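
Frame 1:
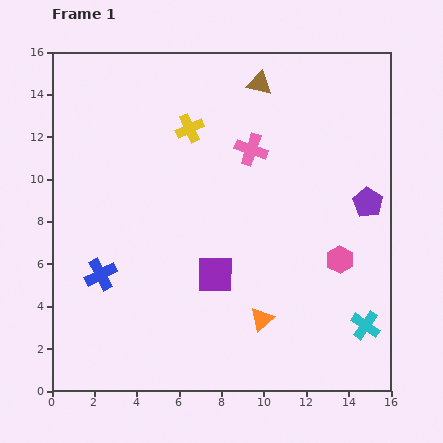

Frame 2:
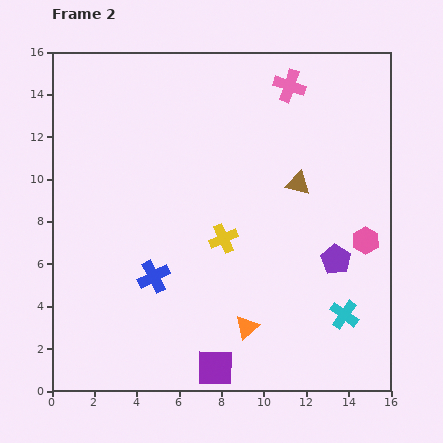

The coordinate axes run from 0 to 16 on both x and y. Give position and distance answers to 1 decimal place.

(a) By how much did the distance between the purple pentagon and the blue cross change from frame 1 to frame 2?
-4.5

Distance in frame 1: 13.1. Distance in frame 2: 8.6.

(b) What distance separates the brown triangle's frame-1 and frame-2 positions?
5.0

The brown triangle moved from (9.8, 14.5) to (11.6, 9.8), a distance of √(1.8² + 4.7²) ≈ 5.0.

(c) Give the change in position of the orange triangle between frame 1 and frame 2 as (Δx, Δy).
(-0.7, -0.4)

The orange triangle was at (9.9, 3.4) in frame 1 and (9.2, 3.0) in frame 2.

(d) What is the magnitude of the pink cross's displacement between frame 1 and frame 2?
3.5

The pink cross moved from (9.4, 11.4) to (11.2, 14.4), a distance of √(1.8² + 3.0²) ≈ 3.5.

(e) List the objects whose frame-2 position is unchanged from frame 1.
none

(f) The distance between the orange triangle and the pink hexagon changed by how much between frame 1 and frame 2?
+2.3

Distance in frame 1: 4.6. Distance in frame 2: 6.9.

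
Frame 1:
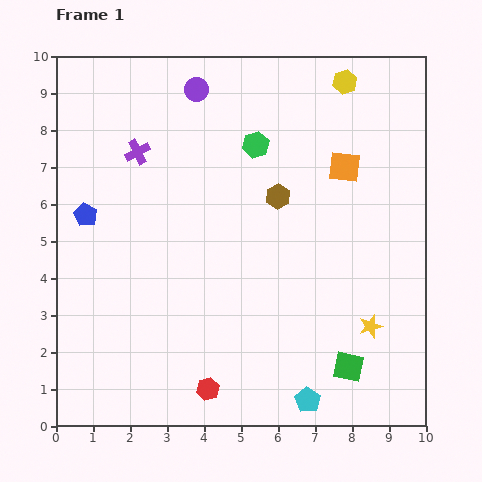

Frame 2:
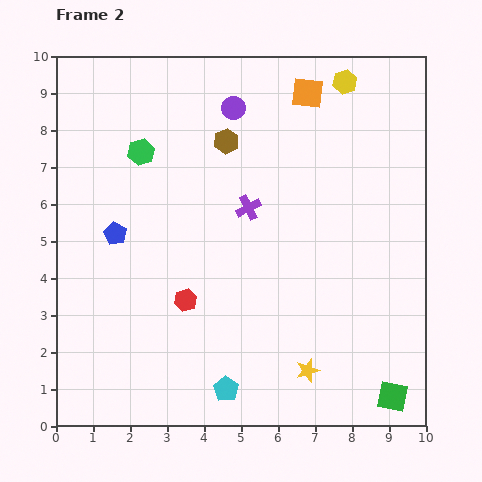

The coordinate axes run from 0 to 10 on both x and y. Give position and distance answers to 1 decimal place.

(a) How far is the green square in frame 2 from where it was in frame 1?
1.4

The green square moved from (7.9, 1.6) to (9.1, 0.8), a distance of √(1.2² + 0.8²) ≈ 1.4.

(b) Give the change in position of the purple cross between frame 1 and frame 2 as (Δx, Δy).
(3.0, -1.5)

The purple cross was at (2.2, 7.4) in frame 1 and (5.2, 5.9) in frame 2.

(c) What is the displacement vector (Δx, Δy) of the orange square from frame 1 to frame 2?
(-1.0, 2.0)

The orange square was at (7.8, 7.0) in frame 1 and (6.8, 9.0) in frame 2.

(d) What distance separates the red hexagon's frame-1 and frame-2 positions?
2.5

The red hexagon moved from (4.1, 1.0) to (3.5, 3.4), a distance of √(0.6² + 2.4²) ≈ 2.5.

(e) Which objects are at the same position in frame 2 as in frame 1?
the yellow hexagon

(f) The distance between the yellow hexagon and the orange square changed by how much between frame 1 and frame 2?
-1.3

Distance in frame 1: 2.3. Distance in frame 2: 1.0.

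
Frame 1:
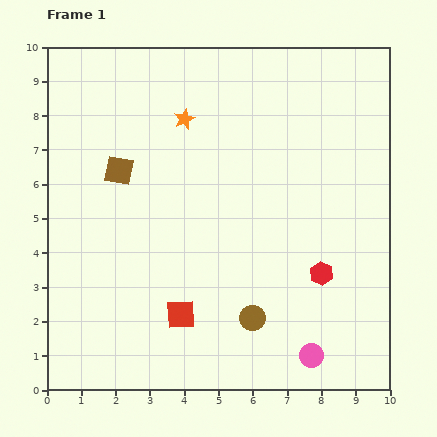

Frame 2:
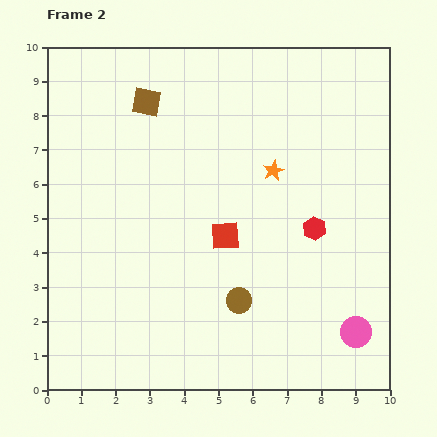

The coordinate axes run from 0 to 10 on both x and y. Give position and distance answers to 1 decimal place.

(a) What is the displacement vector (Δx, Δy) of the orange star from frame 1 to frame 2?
(2.6, -1.5)

The orange star was at (4.0, 7.9) in frame 1 and (6.6, 6.4) in frame 2.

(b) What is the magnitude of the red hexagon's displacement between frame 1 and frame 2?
1.3

The red hexagon moved from (8.0, 3.4) to (7.8, 4.7), a distance of √(0.2² + 1.3²) ≈ 1.3.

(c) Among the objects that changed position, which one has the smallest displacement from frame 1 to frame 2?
the brown circle

(moved 0.6)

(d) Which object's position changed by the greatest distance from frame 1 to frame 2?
the orange star

(moved 3.0; next 2.6)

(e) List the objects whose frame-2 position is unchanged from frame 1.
none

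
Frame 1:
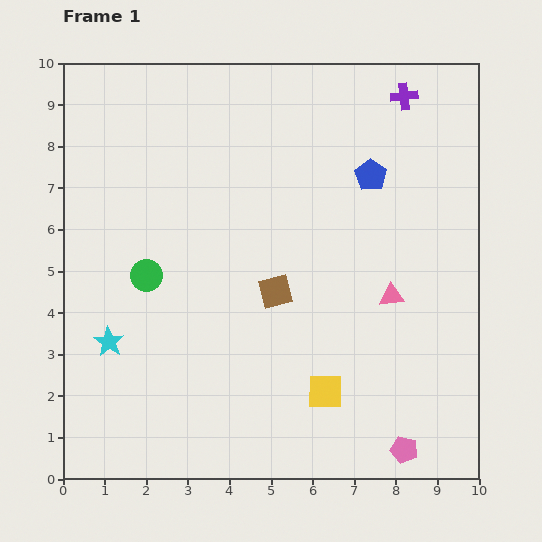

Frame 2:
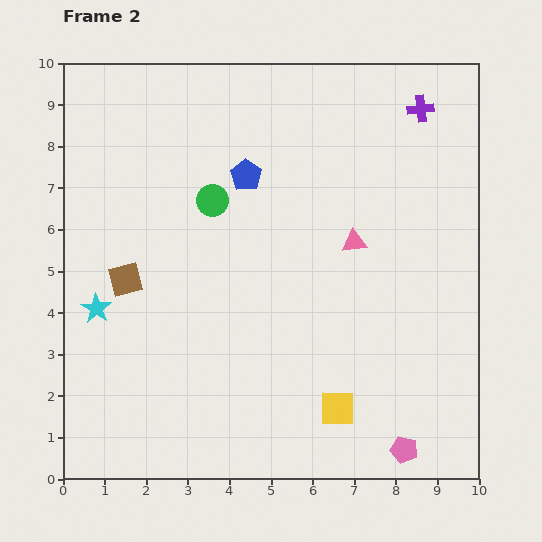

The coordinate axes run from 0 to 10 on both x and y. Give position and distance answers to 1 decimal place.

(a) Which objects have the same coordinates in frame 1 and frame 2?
the pink pentagon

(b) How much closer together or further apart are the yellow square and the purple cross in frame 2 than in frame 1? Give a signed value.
+0.2

Distance in frame 1: 7.3. Distance in frame 2: 7.5.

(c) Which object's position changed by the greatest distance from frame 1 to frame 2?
the brown square

(moved 3.6; next 3.0)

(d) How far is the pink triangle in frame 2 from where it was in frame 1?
1.6

The pink triangle moved from (7.9, 4.4) to (7.0, 5.7), a distance of √(0.9² + 1.3²) ≈ 1.6.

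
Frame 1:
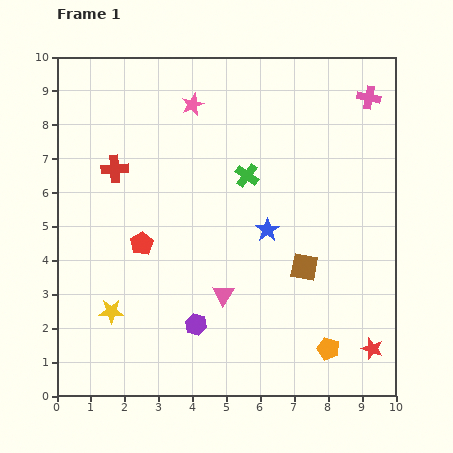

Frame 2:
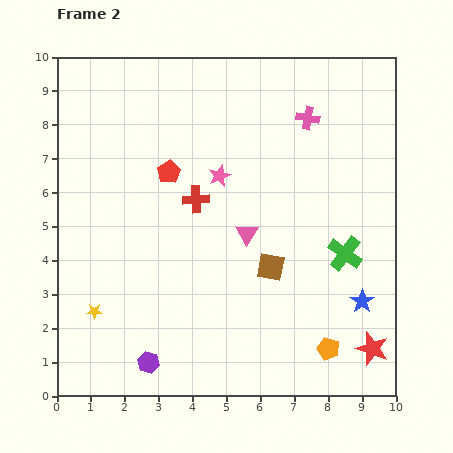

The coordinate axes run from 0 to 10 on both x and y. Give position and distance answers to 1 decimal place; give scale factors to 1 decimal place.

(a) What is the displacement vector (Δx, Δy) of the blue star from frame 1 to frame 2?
(2.8, -2.1)

The blue star was at (6.2, 4.9) in frame 1 and (9.0, 2.8) in frame 2.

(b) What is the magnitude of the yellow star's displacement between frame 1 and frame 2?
0.5

The yellow star moved from (1.6, 2.5) to (1.1, 2.5), a distance of √(0.5² + 0.0²) ≈ 0.5.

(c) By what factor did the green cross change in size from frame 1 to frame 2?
1.5×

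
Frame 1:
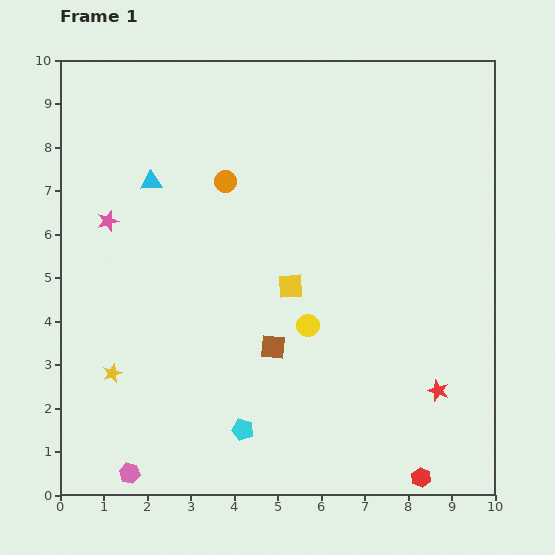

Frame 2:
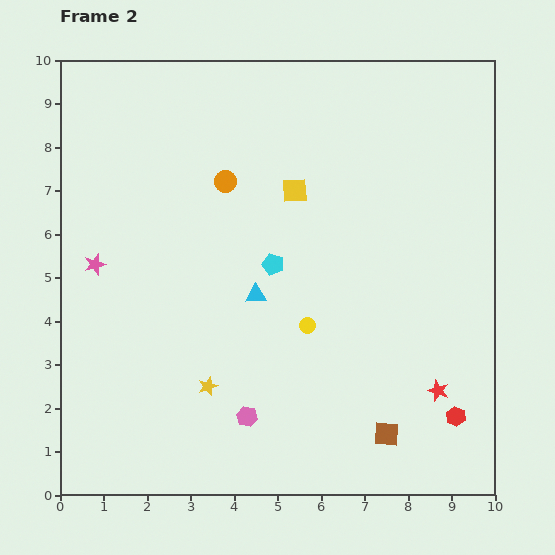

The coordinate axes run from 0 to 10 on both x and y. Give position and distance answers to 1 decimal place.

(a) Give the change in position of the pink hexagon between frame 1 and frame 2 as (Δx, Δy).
(2.7, 1.3)

The pink hexagon was at (1.6, 0.5) in frame 1 and (4.3, 1.8) in frame 2.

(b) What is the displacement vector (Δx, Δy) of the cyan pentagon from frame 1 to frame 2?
(0.7, 3.8)

The cyan pentagon was at (4.2, 1.5) in frame 1 and (4.9, 5.3) in frame 2.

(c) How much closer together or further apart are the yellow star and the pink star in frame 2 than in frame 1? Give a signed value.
+0.3

Distance in frame 1: 3.5. Distance in frame 2: 3.8.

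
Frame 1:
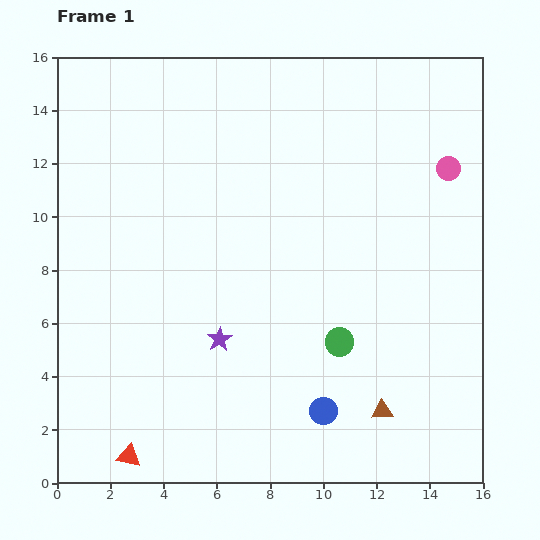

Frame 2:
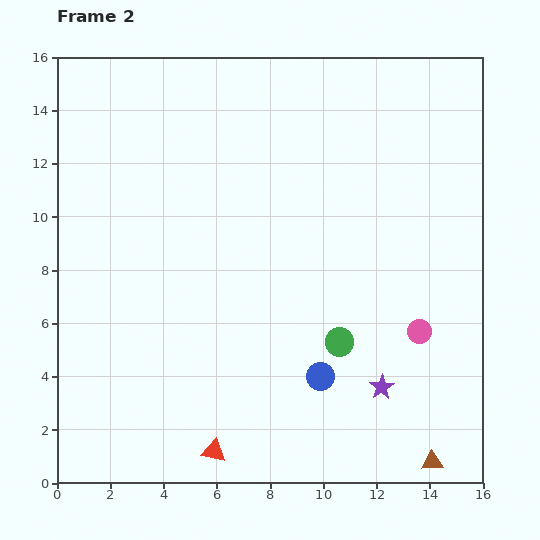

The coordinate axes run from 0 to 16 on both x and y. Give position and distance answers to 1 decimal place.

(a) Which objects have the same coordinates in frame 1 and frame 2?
the green circle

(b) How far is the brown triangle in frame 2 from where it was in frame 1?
2.7

The brown triangle moved from (12.2, 2.7) to (14.1, 0.8), a distance of √(1.9² + 1.9²) ≈ 2.7.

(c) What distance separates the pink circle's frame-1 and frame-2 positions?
6.2

The pink circle moved from (14.7, 11.8) to (13.6, 5.7), a distance of √(1.1² + 6.1²) ≈ 6.2.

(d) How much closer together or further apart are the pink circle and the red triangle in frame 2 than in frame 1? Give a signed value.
-7.2

Distance in frame 1: 16.1. Distance in frame 2: 8.9.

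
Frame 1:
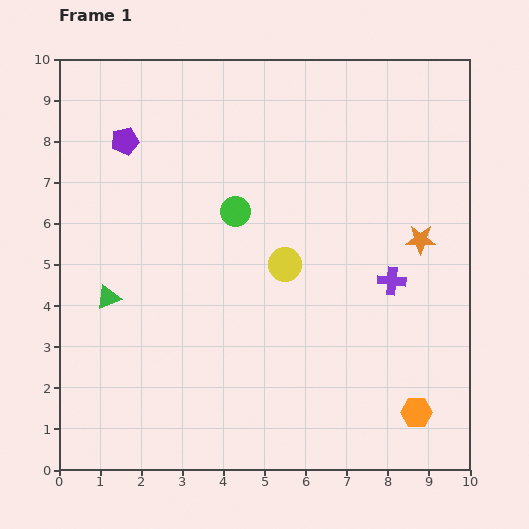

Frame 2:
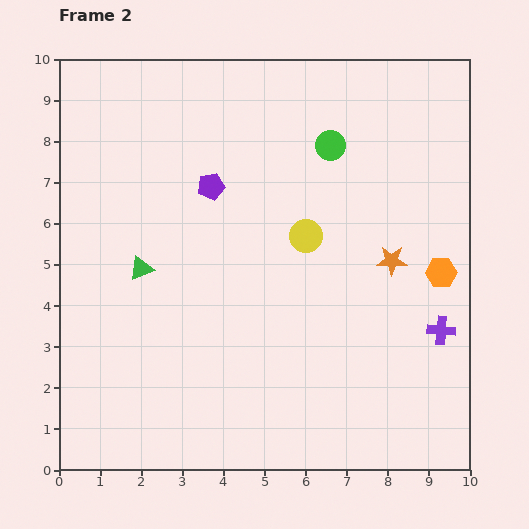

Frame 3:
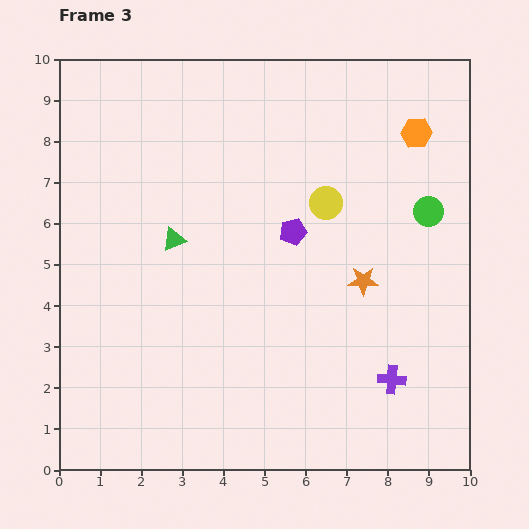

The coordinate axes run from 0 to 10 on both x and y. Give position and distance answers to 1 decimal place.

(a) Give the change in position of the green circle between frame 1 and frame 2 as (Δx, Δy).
(2.3, 1.6)

The green circle was at (4.3, 6.3) in frame 1 and (6.6, 7.9) in frame 2.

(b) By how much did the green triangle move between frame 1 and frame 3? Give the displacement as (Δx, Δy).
(1.6, 1.4)

The green triangle was at (1.2, 4.2) in frame 1 and (2.8, 5.6) in frame 3.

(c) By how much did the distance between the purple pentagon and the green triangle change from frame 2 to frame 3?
+0.3

Distance in frame 2: 2.6. Distance in frame 3: 2.9.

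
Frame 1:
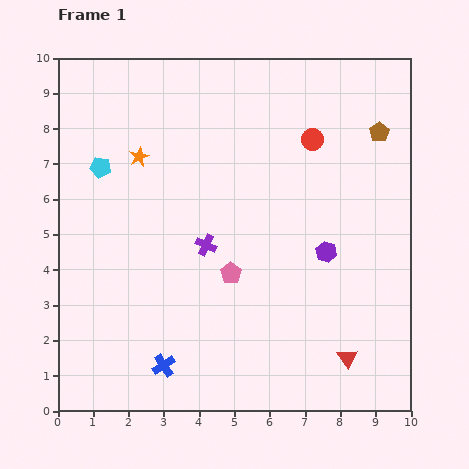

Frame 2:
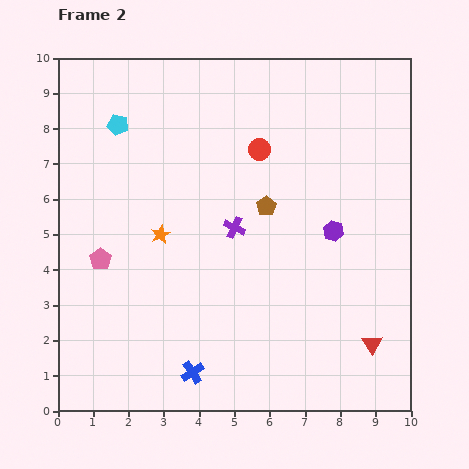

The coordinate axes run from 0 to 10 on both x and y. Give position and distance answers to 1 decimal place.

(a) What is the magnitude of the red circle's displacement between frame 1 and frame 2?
1.5

The red circle moved from (7.2, 7.7) to (5.7, 7.4), a distance of √(1.5² + 0.3²) ≈ 1.5.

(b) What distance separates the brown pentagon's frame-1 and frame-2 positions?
3.8

The brown pentagon moved from (9.1, 7.9) to (5.9, 5.8), a distance of √(3.2² + 2.1²) ≈ 3.8.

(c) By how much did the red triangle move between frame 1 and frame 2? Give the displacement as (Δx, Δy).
(0.7, 0.4)

The red triangle was at (8.2, 1.5) in frame 1 and (8.9, 1.9) in frame 2.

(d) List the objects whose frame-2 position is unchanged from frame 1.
none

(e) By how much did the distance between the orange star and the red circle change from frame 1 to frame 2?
-1.2

Distance in frame 1: 4.9. Distance in frame 2: 3.7.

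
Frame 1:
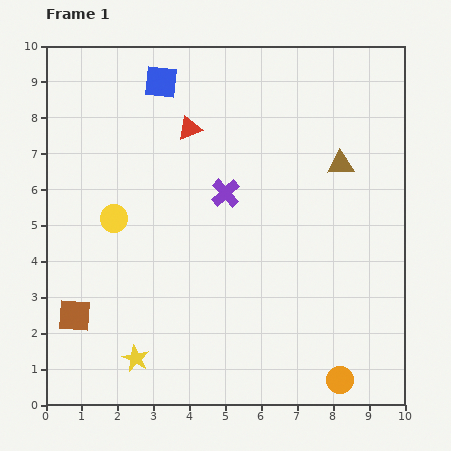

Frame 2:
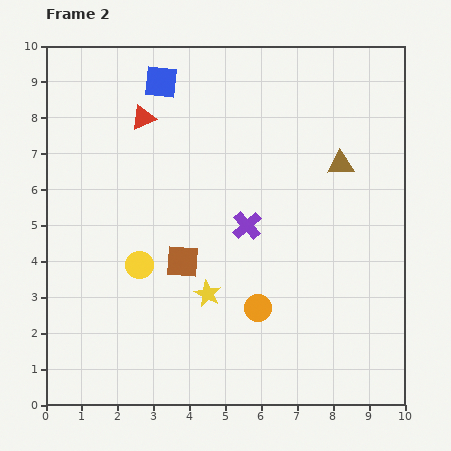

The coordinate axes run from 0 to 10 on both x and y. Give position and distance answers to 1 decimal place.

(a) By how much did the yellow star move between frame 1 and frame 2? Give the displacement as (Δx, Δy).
(2.0, 1.8)

The yellow star was at (2.5, 1.3) in frame 1 and (4.5, 3.1) in frame 2.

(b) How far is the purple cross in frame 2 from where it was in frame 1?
1.1

The purple cross moved from (5.0, 5.9) to (5.6, 5.0), a distance of √(0.6² + 0.9²) ≈ 1.1.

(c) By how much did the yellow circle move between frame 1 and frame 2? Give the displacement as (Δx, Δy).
(0.7, -1.3)

The yellow circle was at (1.9, 5.2) in frame 1 and (2.6, 3.9) in frame 2.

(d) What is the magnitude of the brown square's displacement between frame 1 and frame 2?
3.4

The brown square moved from (0.8, 2.5) to (3.8, 4.0), a distance of √(3.0² + 1.5²) ≈ 3.4.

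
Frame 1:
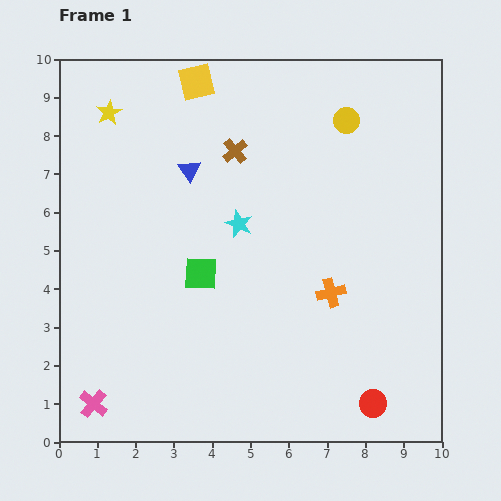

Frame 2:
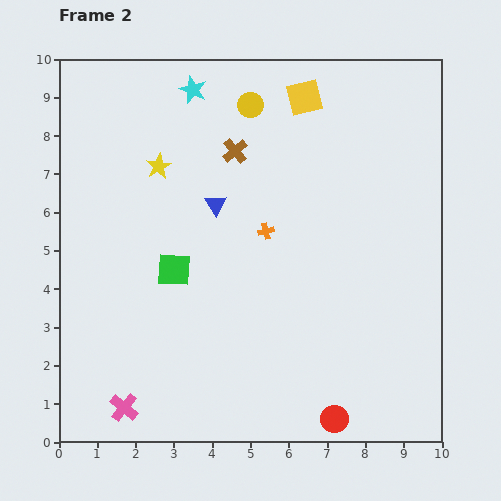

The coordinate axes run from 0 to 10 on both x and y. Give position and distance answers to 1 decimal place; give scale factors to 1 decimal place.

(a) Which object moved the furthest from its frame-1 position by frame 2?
the cyan star

(moved 3.7; next 2.8)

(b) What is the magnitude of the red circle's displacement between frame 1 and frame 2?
1.1

The red circle moved from (8.2, 1.0) to (7.2, 0.6), a distance of √(1.0² + 0.4²) ≈ 1.1.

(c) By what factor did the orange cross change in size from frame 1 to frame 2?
0.6×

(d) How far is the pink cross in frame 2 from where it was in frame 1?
0.8

The pink cross moved from (0.9, 1.0) to (1.7, 0.9), a distance of √(0.8² + 0.1²) ≈ 0.8.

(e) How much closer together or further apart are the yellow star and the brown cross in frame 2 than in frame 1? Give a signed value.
-1.4

Distance in frame 1: 3.4. Distance in frame 2: 2.0.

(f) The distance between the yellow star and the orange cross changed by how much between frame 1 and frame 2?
-4.2

Distance in frame 1: 7.5. Distance in frame 2: 3.3.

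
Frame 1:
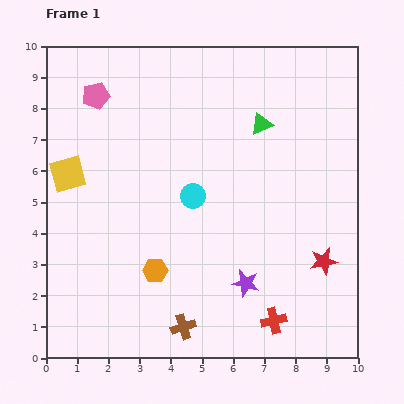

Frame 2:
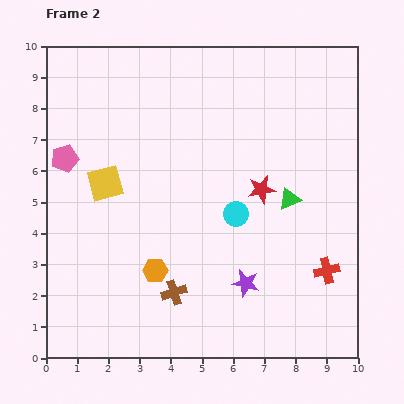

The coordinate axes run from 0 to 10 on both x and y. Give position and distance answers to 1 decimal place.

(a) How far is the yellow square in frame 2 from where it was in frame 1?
1.2

The yellow square moved from (0.7, 5.9) to (1.9, 5.6), a distance of √(1.2² + 0.3²) ≈ 1.2.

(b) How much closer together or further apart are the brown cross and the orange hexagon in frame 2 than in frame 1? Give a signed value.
-1.1

Distance in frame 1: 2.0. Distance in frame 2: 0.9.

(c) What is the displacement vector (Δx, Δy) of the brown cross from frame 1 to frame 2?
(-0.3, 1.1)

The brown cross was at (4.4, 1.0) in frame 1 and (4.1, 2.1) in frame 2.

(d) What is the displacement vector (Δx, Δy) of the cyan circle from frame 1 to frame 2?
(1.4, -0.6)

The cyan circle was at (4.7, 5.2) in frame 1 and (6.1, 4.6) in frame 2.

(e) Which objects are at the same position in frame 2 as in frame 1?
the orange hexagon, the purple star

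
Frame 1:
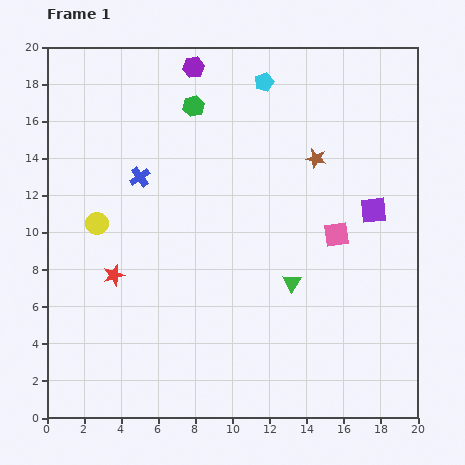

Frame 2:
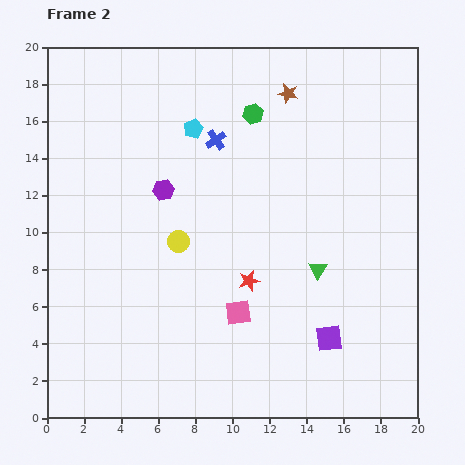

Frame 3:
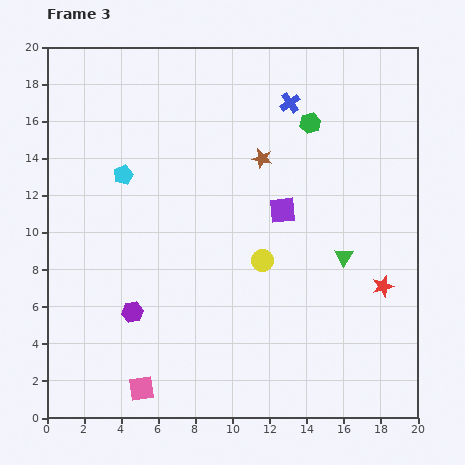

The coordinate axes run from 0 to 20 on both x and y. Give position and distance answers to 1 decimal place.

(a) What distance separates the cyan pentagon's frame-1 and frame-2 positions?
4.5

The cyan pentagon moved from (11.7, 18.1) to (7.9, 15.6), a distance of √(3.8² + 2.5²) ≈ 4.5.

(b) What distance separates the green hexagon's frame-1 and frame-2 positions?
3.2

The green hexagon moved from (7.9, 16.8) to (11.1, 16.4), a distance of √(3.2² + 0.4²) ≈ 3.2.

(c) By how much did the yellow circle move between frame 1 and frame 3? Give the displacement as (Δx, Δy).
(8.9, -2.0)

The yellow circle was at (2.7, 10.5) in frame 1 and (11.6, 8.5) in frame 3.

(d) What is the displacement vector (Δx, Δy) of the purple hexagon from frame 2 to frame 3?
(-1.7, -6.6)

The purple hexagon was at (6.3, 12.3) in frame 2 and (4.6, 5.7) in frame 3.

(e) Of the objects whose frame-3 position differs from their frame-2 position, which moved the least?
the green triangle

(moved 1.6)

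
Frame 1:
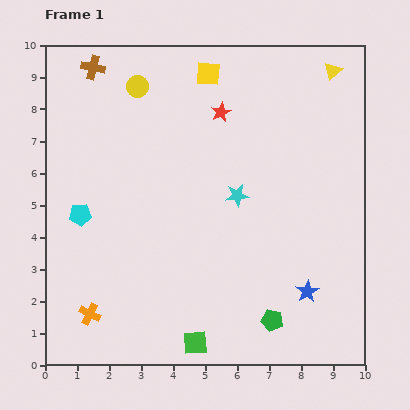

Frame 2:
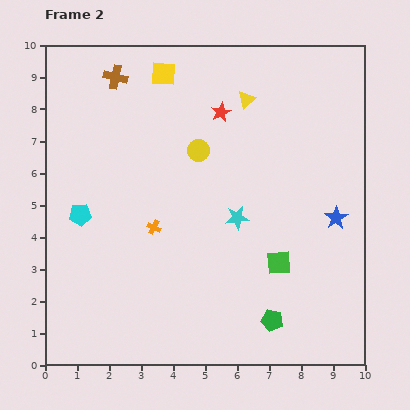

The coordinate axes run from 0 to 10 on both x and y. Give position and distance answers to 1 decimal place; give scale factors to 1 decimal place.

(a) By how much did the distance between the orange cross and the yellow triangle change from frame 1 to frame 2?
-5.8

Distance in frame 1: 10.7. Distance in frame 2: 4.9.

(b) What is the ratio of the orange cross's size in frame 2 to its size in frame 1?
0.6×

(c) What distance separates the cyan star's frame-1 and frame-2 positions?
0.7

The cyan star moved from (6.0, 5.3) to (6.0, 4.6), a distance of √(0.0² + 0.7²) ≈ 0.7.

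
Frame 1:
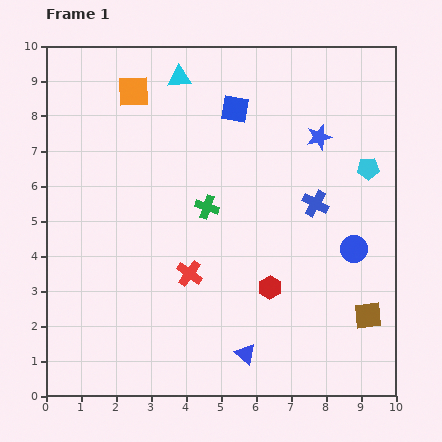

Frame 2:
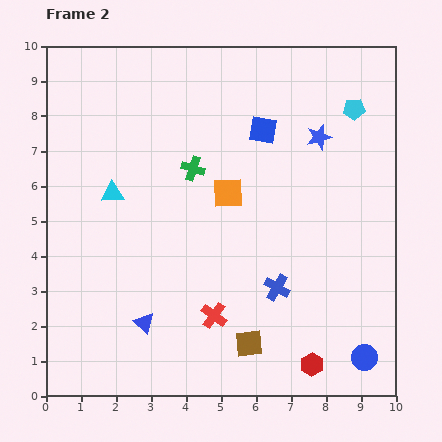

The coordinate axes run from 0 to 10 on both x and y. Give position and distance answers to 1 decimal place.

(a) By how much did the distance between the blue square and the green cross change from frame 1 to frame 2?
-0.6

Distance in frame 1: 2.9. Distance in frame 2: 2.3.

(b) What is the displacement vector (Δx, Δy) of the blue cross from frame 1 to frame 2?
(-1.1, -2.4)

The blue cross was at (7.7, 5.5) in frame 1 and (6.6, 3.1) in frame 2.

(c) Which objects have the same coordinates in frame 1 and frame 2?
the blue star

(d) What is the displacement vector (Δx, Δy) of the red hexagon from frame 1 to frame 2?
(1.2, -2.2)

The red hexagon was at (6.4, 3.1) in frame 1 and (7.6, 0.9) in frame 2.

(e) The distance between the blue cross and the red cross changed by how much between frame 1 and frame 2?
-2.1

Distance in frame 1: 4.1. Distance in frame 2: 2.0.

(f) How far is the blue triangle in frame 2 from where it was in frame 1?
3.0

The blue triangle moved from (5.7, 1.2) to (2.8, 2.1), a distance of √(2.9² + 0.9²) ≈ 3.0.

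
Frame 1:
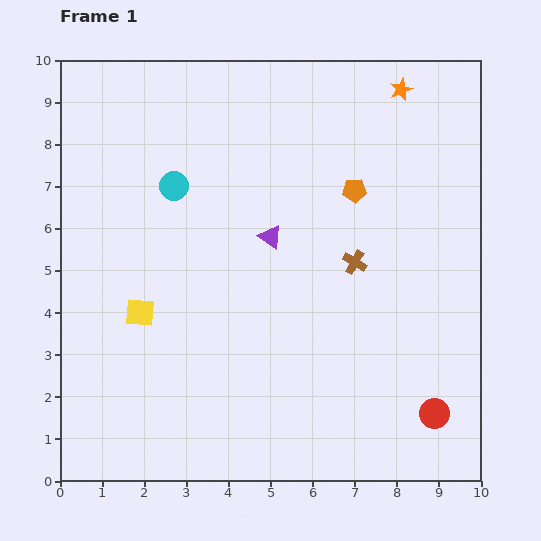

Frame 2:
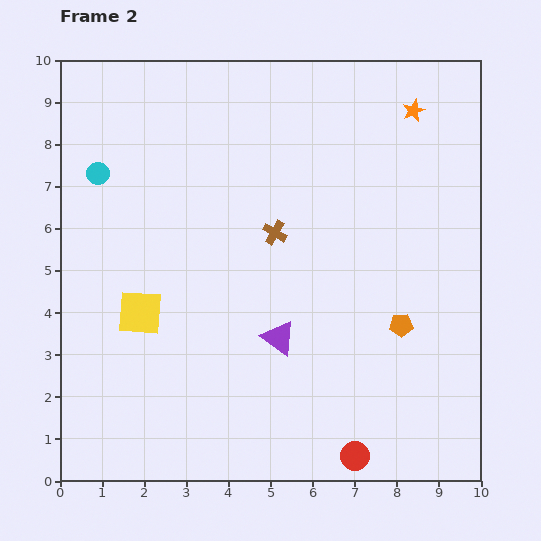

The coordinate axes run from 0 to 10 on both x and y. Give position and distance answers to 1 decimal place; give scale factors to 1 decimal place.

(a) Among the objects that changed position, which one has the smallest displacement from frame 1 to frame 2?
the orange star

(moved 0.6)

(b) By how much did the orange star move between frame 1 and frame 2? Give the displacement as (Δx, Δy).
(0.3, -0.5)

The orange star was at (8.1, 9.3) in frame 1 and (8.4, 8.8) in frame 2.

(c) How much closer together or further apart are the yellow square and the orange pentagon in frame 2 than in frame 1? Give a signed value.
+0.3

Distance in frame 1: 5.9. Distance in frame 2: 6.2.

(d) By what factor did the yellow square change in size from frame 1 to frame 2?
1.6×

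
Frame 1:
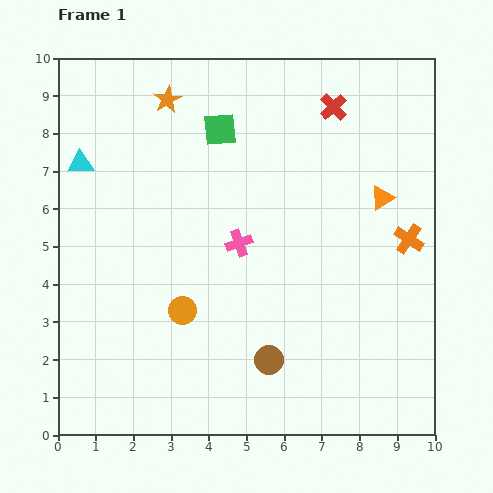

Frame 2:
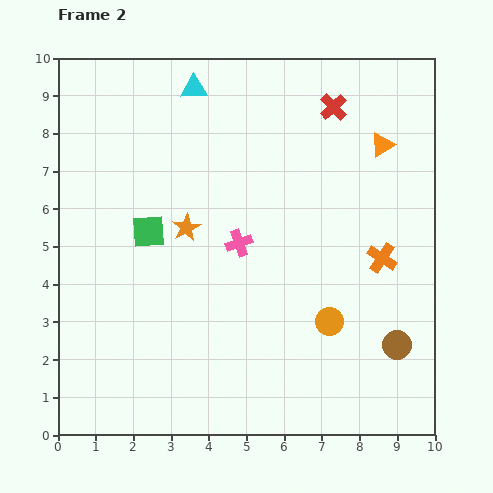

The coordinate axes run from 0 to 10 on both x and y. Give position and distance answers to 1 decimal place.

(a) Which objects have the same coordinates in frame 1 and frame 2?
the pink cross, the red cross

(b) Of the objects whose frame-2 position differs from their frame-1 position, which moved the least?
the orange cross

(moved 0.9)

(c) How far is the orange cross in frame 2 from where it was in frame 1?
0.9

The orange cross moved from (9.3, 5.2) to (8.6, 4.7), a distance of √(0.7² + 0.5²) ≈ 0.9.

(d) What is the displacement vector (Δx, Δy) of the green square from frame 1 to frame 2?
(-1.9, -2.7)

The green square was at (4.3, 8.1) in frame 1 and (2.4, 5.4) in frame 2.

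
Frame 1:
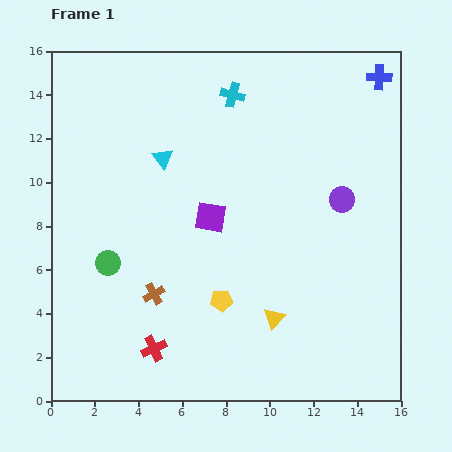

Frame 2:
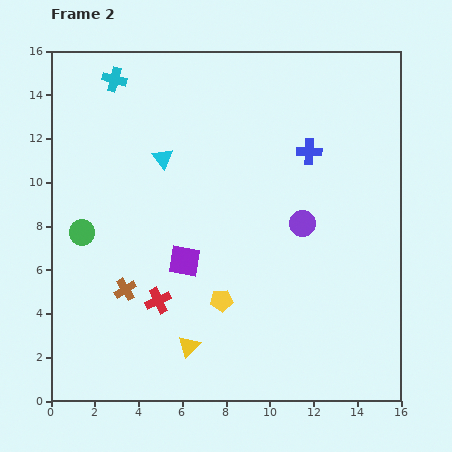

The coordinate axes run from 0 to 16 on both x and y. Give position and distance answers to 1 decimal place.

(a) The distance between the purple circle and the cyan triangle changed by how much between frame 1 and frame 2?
-1.3

Distance in frame 1: 8.4. Distance in frame 2: 7.1.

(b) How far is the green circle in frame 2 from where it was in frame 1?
1.8

The green circle moved from (2.6, 6.3) to (1.4, 7.7), a distance of √(1.2² + 1.4²) ≈ 1.8.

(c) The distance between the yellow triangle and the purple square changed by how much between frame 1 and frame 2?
-1.5

Distance in frame 1: 5.4. Distance in frame 2: 3.9.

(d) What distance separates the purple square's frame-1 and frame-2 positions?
2.3

The purple square moved from (7.3, 8.4) to (6.1, 6.4), a distance of √(1.2² + 2.0²) ≈ 2.3.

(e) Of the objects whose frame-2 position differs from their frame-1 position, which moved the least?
the brown cross

(moved 1.3)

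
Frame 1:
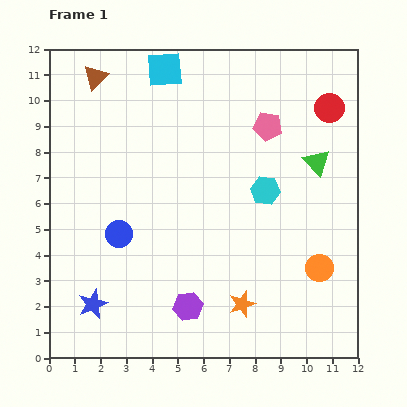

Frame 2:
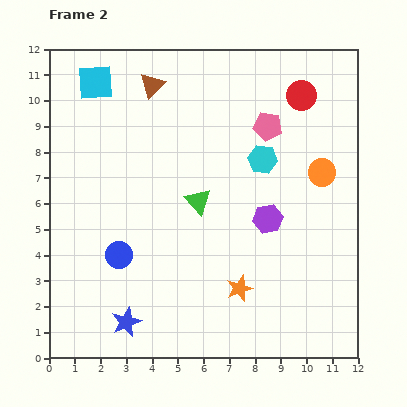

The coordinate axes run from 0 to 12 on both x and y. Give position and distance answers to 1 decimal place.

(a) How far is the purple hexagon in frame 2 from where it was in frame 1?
4.6

The purple hexagon moved from (5.4, 2.0) to (8.5, 5.4), a distance of √(3.1² + 3.4²) ≈ 4.6.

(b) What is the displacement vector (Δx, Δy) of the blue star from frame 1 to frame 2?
(1.3, -0.7)

The blue star was at (1.7, 2.1) in frame 1 and (3.0, 1.4) in frame 2.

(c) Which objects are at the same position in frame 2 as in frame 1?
the pink pentagon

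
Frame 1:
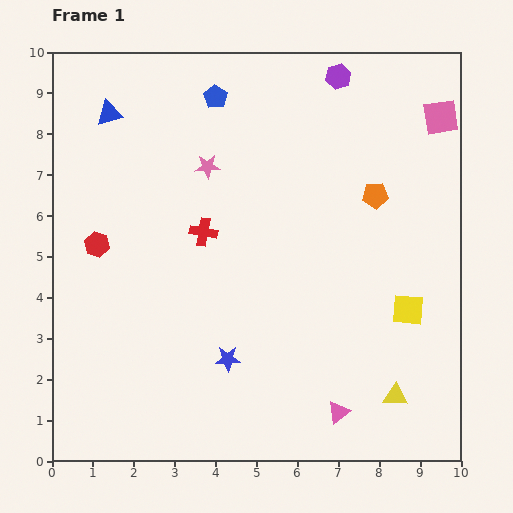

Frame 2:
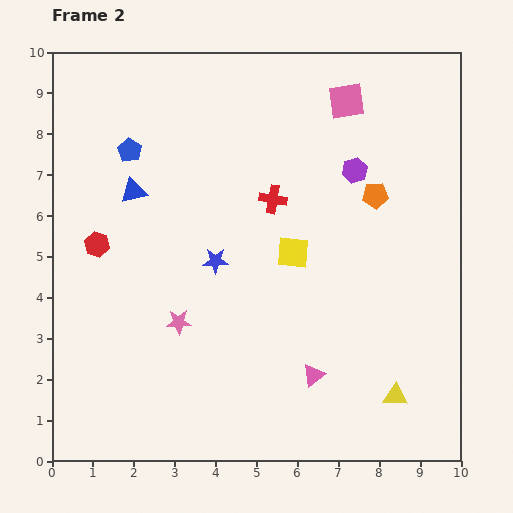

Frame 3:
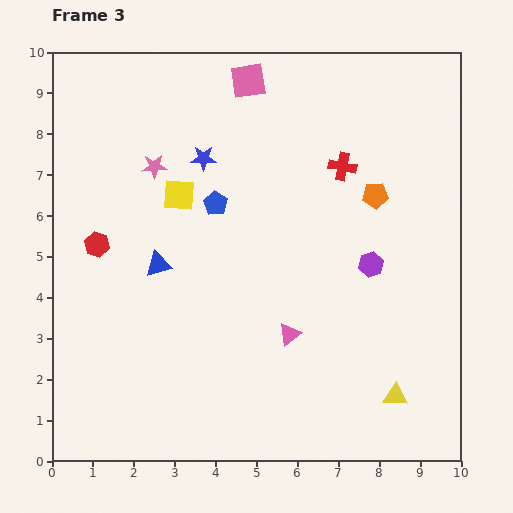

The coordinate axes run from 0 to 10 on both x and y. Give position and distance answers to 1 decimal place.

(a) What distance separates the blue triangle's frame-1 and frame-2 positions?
2.0

The blue triangle moved from (1.4, 8.5) to (2.0, 6.6), a distance of √(0.6² + 1.9²) ≈ 2.0.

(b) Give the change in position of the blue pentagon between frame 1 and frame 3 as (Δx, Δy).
(0.0, -2.6)

The blue pentagon was at (4.0, 8.9) in frame 1 and (4.0, 6.3) in frame 3.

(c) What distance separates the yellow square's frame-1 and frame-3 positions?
6.3

The yellow square moved from (8.7, 3.7) to (3.1, 6.5), a distance of √(5.6² + 2.8²) ≈ 6.3.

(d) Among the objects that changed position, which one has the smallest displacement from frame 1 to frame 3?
the pink star

(moved 1.3)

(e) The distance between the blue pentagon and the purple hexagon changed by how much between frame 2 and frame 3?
-1.4

Distance in frame 2: 5.5. Distance in frame 3: 4.1.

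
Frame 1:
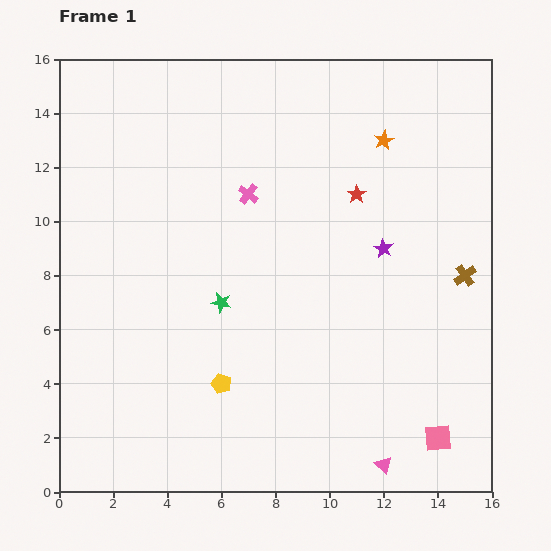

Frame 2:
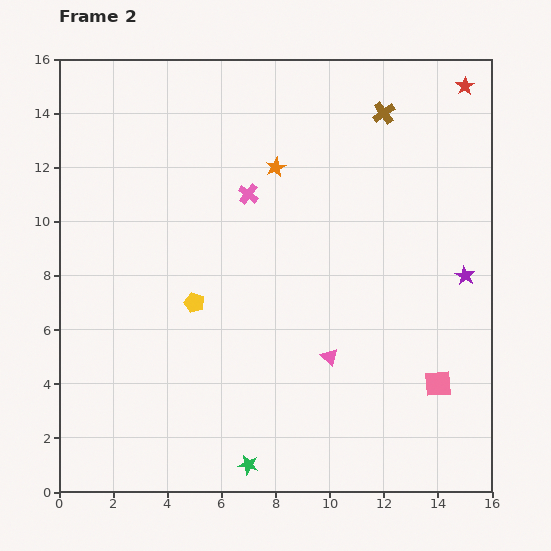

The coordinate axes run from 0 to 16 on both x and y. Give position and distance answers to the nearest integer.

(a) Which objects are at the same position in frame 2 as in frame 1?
the pink cross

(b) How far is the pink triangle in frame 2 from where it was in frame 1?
4

The pink triangle moved from (12, 1) to (10, 5), a distance of √(2² + 4²) ≈ 4.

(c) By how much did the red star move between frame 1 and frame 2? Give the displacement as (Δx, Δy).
(4, 4)

The red star was at (11, 11) in frame 1 and (15, 15) in frame 2.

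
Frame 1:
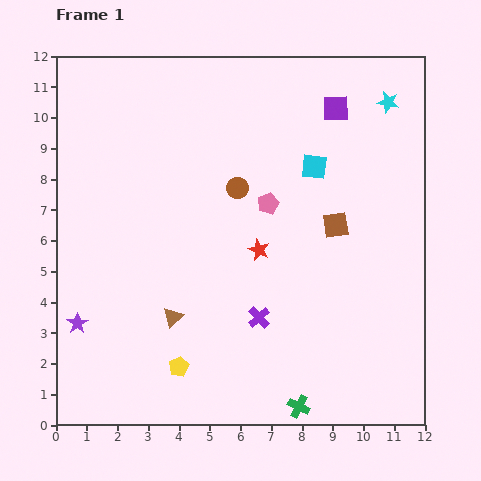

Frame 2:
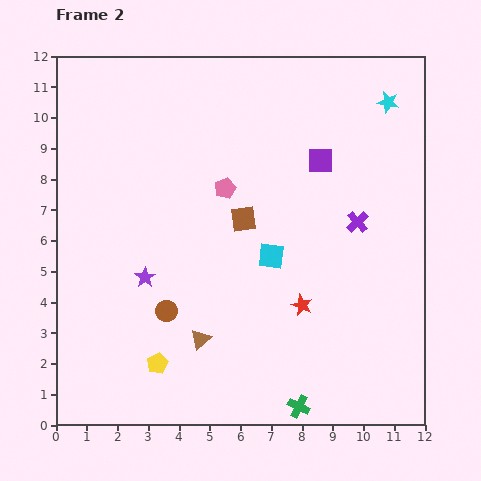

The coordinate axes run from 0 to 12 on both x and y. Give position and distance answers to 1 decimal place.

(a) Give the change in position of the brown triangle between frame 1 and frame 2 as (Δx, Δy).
(0.9, -0.7)

The brown triangle was at (3.8, 3.5) in frame 1 and (4.7, 2.8) in frame 2.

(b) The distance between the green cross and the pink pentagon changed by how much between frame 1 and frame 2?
+0.8

Distance in frame 1: 6.7. Distance in frame 2: 7.5.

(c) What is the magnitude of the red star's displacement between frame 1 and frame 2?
2.3

The red star moved from (6.6, 5.7) to (8.0, 3.9), a distance of √(1.4² + 1.8²) ≈ 2.3.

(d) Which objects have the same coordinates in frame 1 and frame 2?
the cyan star, the green cross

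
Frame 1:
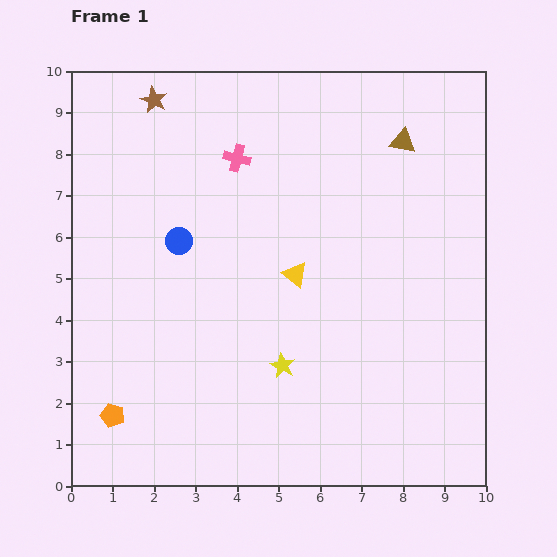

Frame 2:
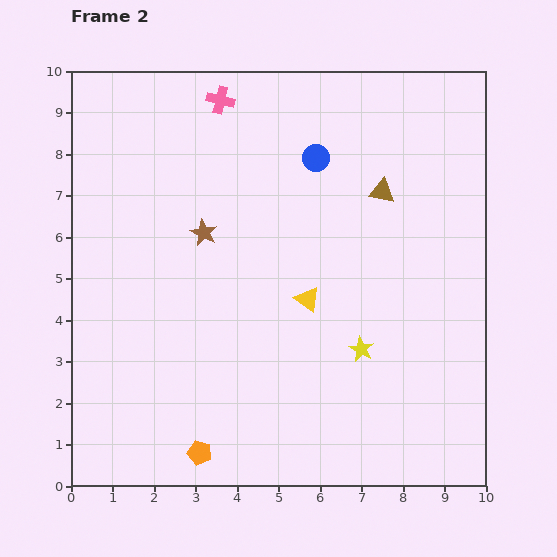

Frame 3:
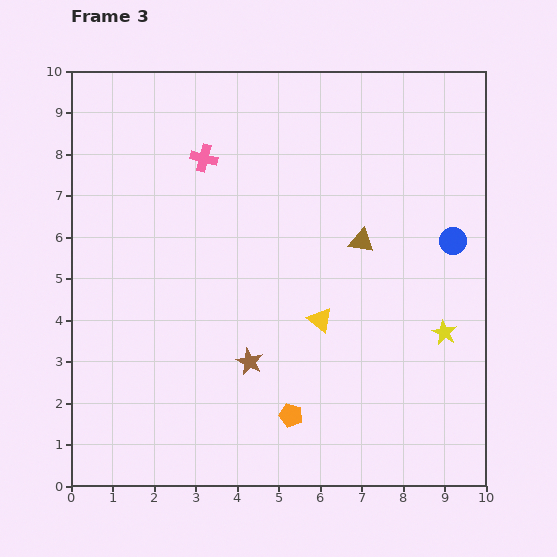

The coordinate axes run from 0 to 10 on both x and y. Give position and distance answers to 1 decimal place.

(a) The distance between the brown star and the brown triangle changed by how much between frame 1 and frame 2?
-1.7

Distance in frame 1: 6.1. Distance in frame 2: 4.4.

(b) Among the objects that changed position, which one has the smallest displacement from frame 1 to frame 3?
the pink cross

(moved 0.8)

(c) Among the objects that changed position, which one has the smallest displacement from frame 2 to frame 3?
the yellow triangle

(moved 0.6)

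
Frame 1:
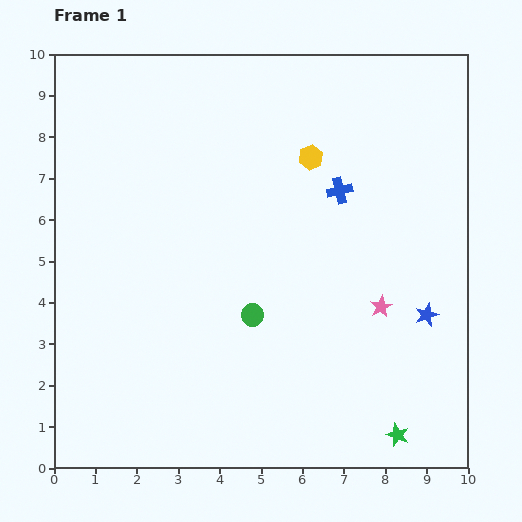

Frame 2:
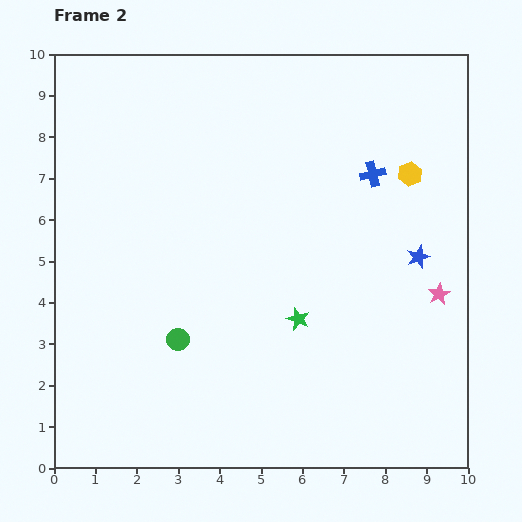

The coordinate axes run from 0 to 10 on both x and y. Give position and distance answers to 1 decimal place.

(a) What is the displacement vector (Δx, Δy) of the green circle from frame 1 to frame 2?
(-1.8, -0.6)

The green circle was at (4.8, 3.7) in frame 1 and (3.0, 3.1) in frame 2.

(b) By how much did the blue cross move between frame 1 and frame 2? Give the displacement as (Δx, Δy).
(0.8, 0.4)

The blue cross was at (6.9, 6.7) in frame 1 and (7.7, 7.1) in frame 2.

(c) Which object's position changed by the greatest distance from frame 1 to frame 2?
the green star

(moved 3.7; next 2.4)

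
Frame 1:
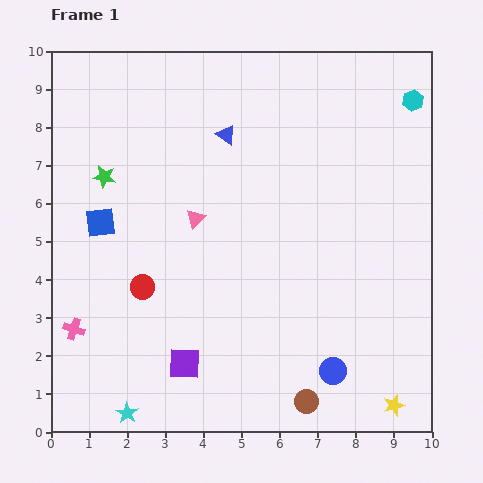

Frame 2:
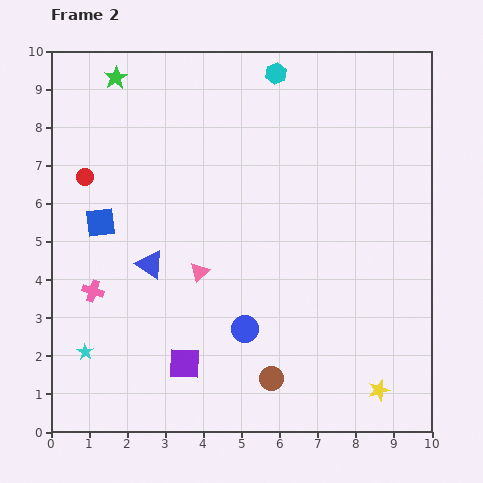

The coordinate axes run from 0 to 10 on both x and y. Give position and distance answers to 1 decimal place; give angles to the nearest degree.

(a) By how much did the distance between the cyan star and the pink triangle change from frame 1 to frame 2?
-1.7

Distance in frame 1: 5.4. Distance in frame 2: 3.7.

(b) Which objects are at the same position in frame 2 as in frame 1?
the blue square, the purple square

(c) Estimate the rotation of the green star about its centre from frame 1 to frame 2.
31° clockwise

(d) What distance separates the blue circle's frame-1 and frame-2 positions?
2.5

The blue circle moved from (7.4, 1.6) to (5.1, 2.7), a distance of √(2.3² + 1.1²) ≈ 2.5.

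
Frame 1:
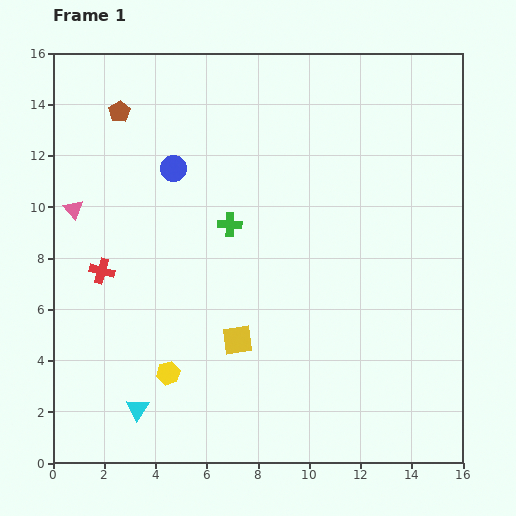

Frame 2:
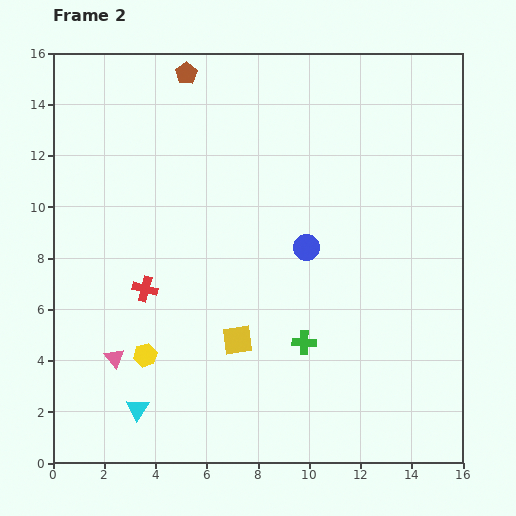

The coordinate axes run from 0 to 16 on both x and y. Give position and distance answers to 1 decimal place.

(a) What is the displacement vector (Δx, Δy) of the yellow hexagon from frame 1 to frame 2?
(-0.9, 0.7)

The yellow hexagon was at (4.5, 3.5) in frame 1 and (3.6, 4.2) in frame 2.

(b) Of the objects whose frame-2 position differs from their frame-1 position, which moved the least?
the yellow hexagon

(moved 1.1)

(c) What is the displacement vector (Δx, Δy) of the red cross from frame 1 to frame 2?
(1.7, -0.7)

The red cross was at (1.9, 7.5) in frame 1 and (3.6, 6.8) in frame 2.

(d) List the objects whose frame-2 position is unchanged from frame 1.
the cyan triangle, the yellow square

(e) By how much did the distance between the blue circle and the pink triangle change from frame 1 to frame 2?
+4.4

Distance in frame 1: 4.2. Distance in frame 2: 8.6.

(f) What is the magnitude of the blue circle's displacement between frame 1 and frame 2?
6.1

The blue circle moved from (4.7, 11.5) to (9.9, 8.4), a distance of √(5.2² + 3.1²) ≈ 6.1.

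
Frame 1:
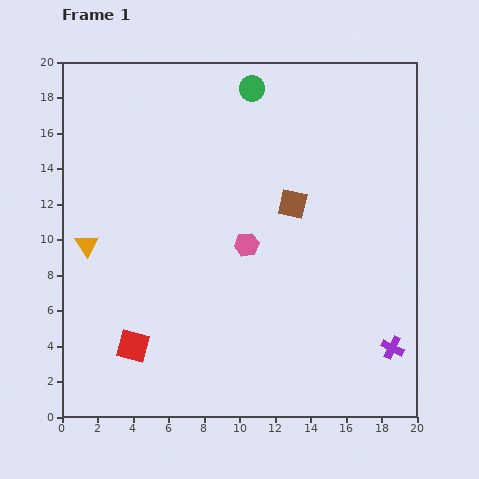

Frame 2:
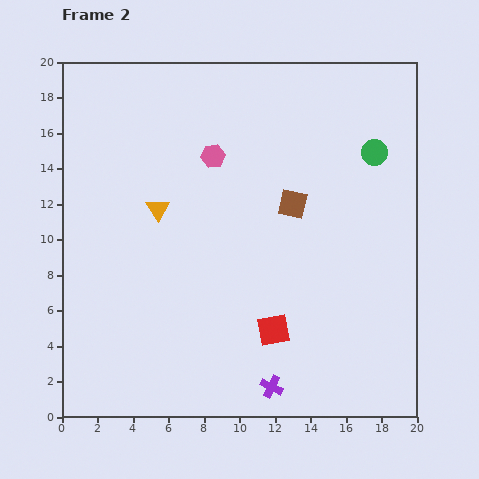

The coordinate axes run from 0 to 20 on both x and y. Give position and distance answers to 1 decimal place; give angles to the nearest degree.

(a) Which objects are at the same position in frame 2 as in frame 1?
the brown square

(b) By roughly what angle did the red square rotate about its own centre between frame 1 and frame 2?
25° counter-clockwise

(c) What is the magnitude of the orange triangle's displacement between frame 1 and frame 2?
4.5

The orange triangle moved from (1.4, 9.7) to (5.4, 11.7), a distance of √(4.0² + 2.0²) ≈ 4.5.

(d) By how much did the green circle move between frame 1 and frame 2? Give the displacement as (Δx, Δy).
(6.9, -3.6)

The green circle was at (10.7, 18.5) in frame 1 and (17.6, 14.9) in frame 2.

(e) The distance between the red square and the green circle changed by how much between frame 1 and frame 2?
-4.5

Distance in frame 1: 16.0. Distance in frame 2: 11.5.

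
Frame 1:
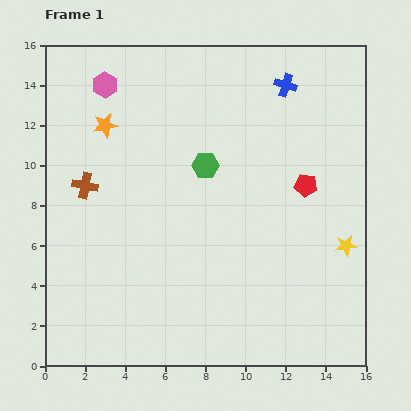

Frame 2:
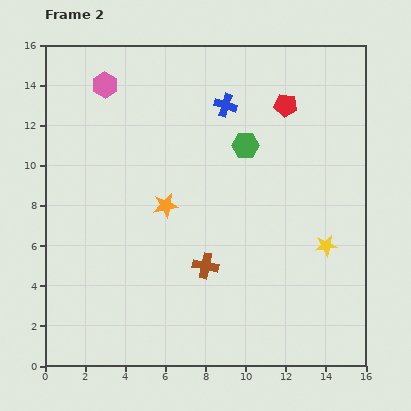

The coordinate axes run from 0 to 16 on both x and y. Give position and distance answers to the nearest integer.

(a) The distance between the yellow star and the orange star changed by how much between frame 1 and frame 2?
-5

Distance in frame 1: 13. Distance in frame 2: 8.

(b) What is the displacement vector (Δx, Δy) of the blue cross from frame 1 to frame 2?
(-3, -1)

The blue cross was at (12, 14) in frame 1 and (9, 13) in frame 2.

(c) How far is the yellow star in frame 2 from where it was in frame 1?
1

The yellow star moved from (15, 6) to (14, 6), a distance of √(1² + 0²) ≈ 1.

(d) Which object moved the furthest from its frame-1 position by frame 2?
the brown cross

(moved 7; next 5)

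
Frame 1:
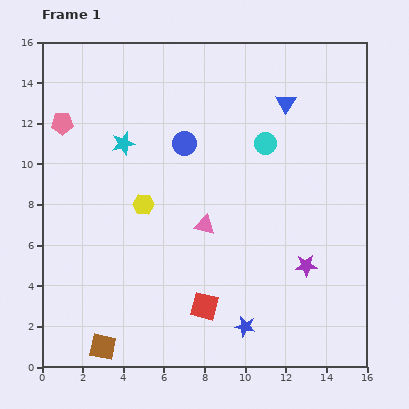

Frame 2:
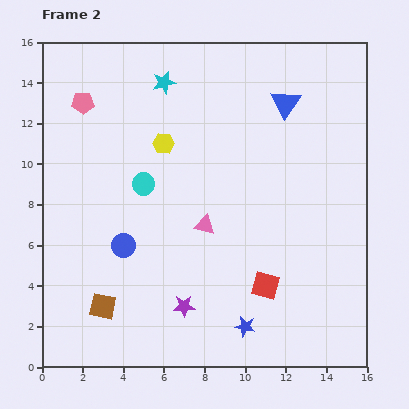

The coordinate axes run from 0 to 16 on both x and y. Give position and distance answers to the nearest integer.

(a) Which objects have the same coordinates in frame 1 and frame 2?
the blue star, the pink triangle, the blue triangle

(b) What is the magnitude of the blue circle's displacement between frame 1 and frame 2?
6

The blue circle moved from (7, 11) to (4, 6), a distance of √(3² + 5²) ≈ 6.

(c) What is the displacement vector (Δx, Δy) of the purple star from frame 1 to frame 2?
(-6, -2)

The purple star was at (13, 5) in frame 1 and (7, 3) in frame 2.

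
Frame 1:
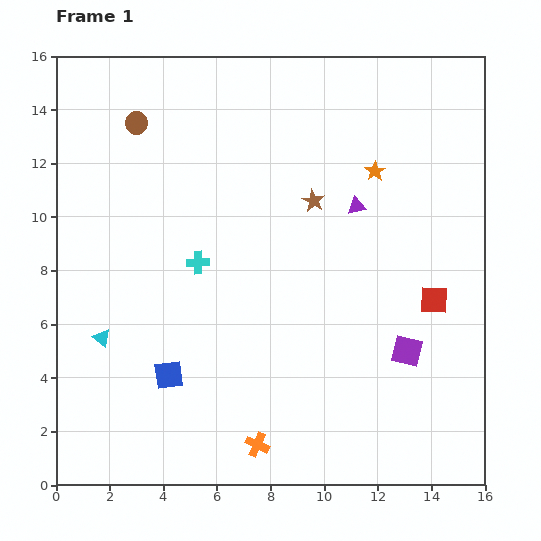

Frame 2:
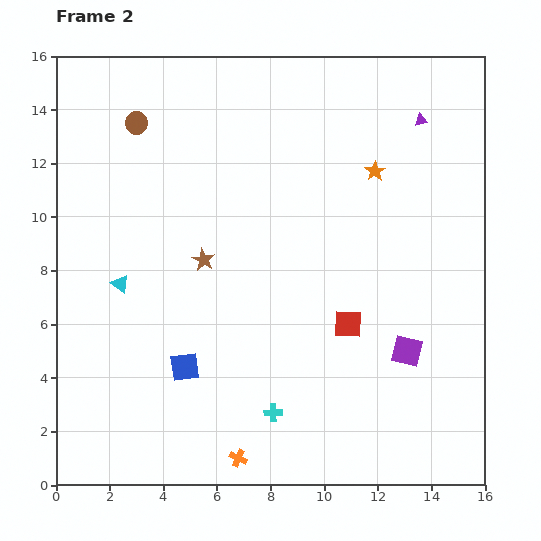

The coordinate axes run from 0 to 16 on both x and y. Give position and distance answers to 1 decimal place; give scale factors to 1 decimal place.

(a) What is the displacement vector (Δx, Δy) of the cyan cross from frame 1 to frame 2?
(2.8, -5.6)

The cyan cross was at (5.3, 8.3) in frame 1 and (8.1, 2.7) in frame 2.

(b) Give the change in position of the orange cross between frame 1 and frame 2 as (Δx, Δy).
(-0.7, -0.5)

The orange cross was at (7.5, 1.5) in frame 1 and (6.8, 1.0) in frame 2.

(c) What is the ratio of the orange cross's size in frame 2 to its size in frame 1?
0.7×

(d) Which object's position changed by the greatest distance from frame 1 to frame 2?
the cyan cross

(moved 6.3; next 4.7)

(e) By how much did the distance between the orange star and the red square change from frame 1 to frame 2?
+0.5

Distance in frame 1: 5.3. Distance in frame 2: 5.8.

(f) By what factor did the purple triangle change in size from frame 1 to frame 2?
0.7×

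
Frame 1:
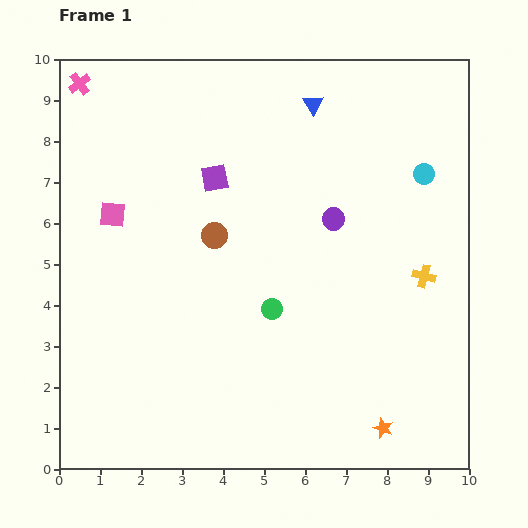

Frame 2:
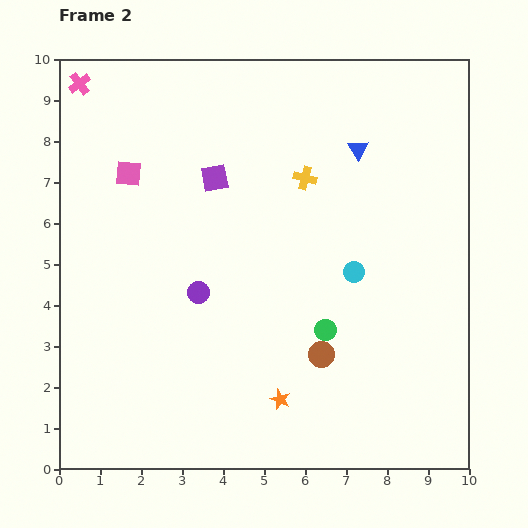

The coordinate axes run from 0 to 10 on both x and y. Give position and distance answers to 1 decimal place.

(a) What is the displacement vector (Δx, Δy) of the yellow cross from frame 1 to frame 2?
(-2.9, 2.4)

The yellow cross was at (8.9, 4.7) in frame 1 and (6.0, 7.1) in frame 2.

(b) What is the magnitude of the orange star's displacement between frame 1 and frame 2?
2.6

The orange star moved from (7.9, 1.0) to (5.4, 1.7), a distance of √(2.5² + 0.7²) ≈ 2.6.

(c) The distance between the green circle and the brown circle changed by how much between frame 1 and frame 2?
-1.7

Distance in frame 1: 2.3. Distance in frame 2: 0.6.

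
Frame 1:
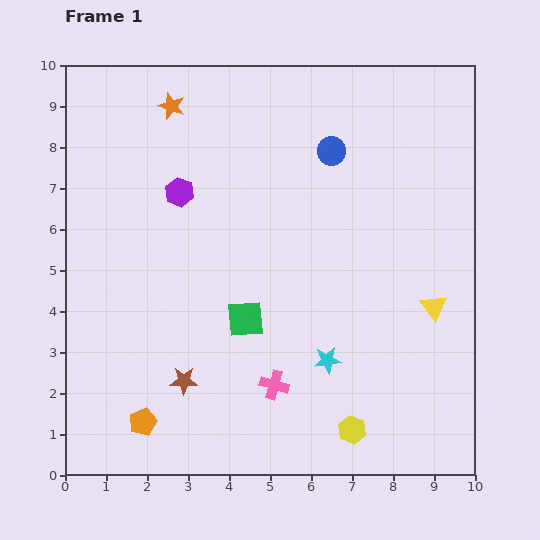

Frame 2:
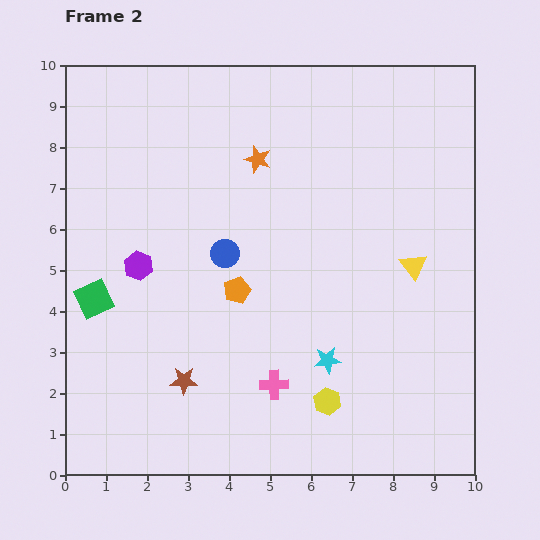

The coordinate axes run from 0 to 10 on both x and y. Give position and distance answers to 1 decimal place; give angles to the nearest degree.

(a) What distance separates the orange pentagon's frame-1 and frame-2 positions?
3.9

The orange pentagon moved from (1.9, 1.3) to (4.2, 4.5), a distance of √(2.3² + 3.2²) ≈ 3.9.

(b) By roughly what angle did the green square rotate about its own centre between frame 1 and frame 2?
20° counter-clockwise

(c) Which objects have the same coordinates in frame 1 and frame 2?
the brown star, the cyan star, the pink cross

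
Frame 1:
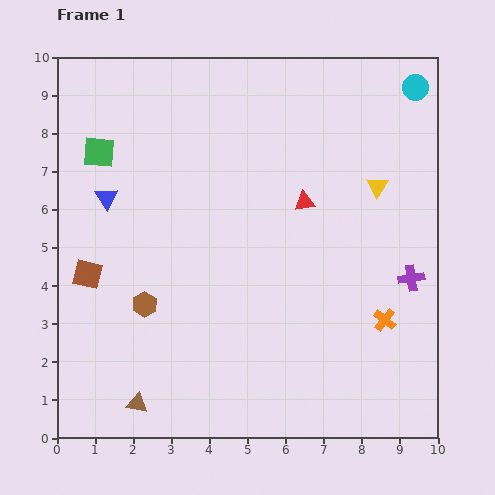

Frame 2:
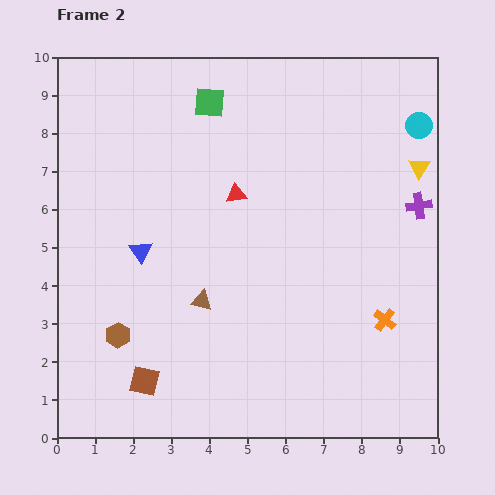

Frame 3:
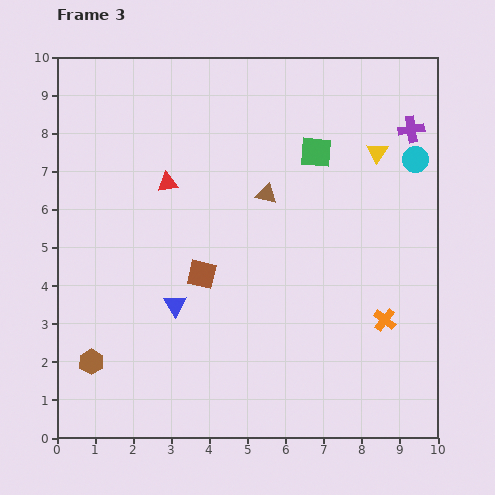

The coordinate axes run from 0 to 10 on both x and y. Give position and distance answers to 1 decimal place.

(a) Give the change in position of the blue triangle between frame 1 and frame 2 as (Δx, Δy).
(0.9, -1.4)

The blue triangle was at (1.3, 6.3) in frame 1 and (2.2, 4.9) in frame 2.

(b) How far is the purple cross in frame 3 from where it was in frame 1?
3.9

The purple cross moved from (9.3, 4.2) to (9.3, 8.1), a distance of √(0.0² + 3.9²) ≈ 3.9.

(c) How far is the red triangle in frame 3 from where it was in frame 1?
3.6

The red triangle moved from (6.5, 6.2) to (2.9, 6.7), a distance of √(3.6² + 0.5²) ≈ 3.6.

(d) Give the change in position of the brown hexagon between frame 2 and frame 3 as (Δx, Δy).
(-0.7, -0.7)

The brown hexagon was at (1.6, 2.7) in frame 2 and (0.9, 2.0) in frame 3.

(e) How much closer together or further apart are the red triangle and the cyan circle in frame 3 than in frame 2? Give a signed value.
+1.4

Distance in frame 2: 5.1. Distance in frame 3: 6.5.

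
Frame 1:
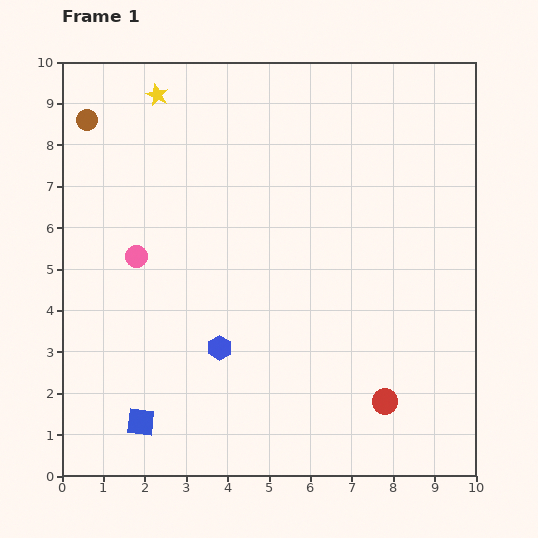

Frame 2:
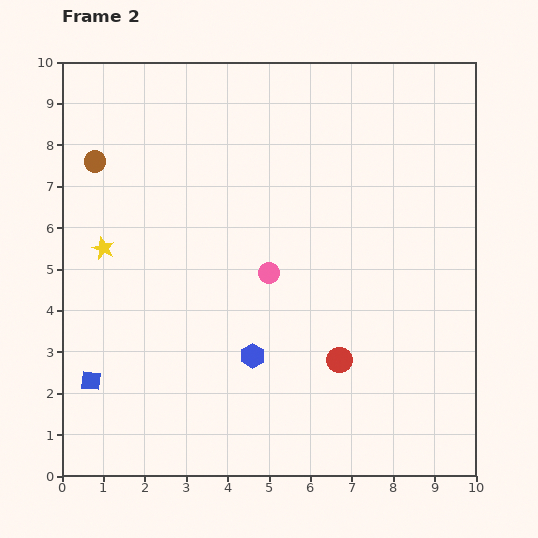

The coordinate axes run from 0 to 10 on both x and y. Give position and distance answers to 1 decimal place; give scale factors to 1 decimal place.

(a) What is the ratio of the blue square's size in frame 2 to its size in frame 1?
0.7×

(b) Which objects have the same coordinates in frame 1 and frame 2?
none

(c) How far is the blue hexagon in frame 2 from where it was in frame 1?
0.8

The blue hexagon moved from (3.8, 3.1) to (4.6, 2.9), a distance of √(0.8² + 0.2²) ≈ 0.8.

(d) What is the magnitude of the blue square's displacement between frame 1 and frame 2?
1.6

The blue square moved from (1.9, 1.3) to (0.7, 2.3), a distance of √(1.2² + 1.0²) ≈ 1.6.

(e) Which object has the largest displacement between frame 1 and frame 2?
the yellow star

(moved 3.9; next 3.2)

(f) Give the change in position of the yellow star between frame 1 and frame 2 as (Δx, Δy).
(-1.3, -3.7)

The yellow star was at (2.3, 9.2) in frame 1 and (1.0, 5.5) in frame 2.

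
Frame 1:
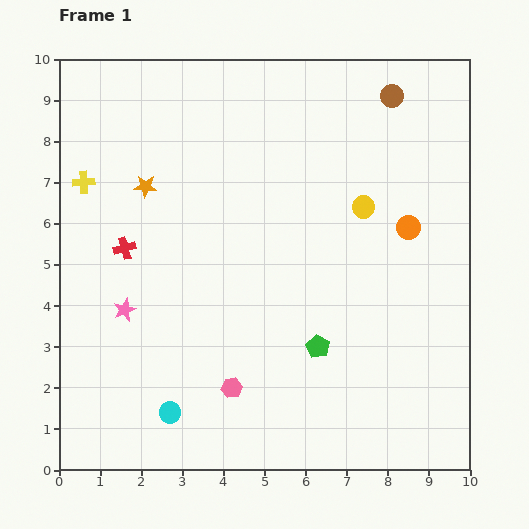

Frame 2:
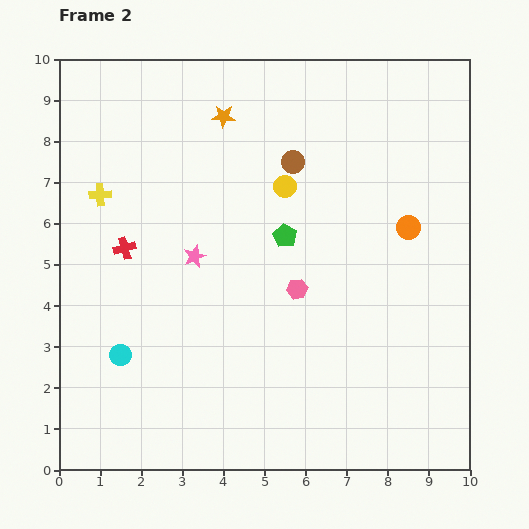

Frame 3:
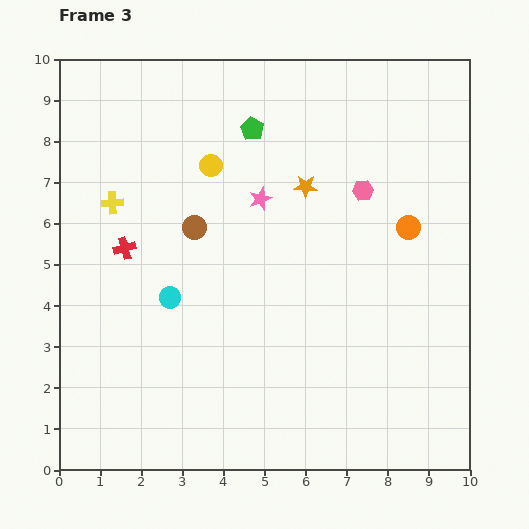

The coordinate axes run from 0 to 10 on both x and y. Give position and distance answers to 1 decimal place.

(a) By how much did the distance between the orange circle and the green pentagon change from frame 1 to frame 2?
-0.6

Distance in frame 1: 3.6. Distance in frame 2: 3.0.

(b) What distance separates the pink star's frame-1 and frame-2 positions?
2.1

The pink star moved from (1.6, 3.9) to (3.3, 5.2), a distance of √(1.7² + 1.3²) ≈ 2.1.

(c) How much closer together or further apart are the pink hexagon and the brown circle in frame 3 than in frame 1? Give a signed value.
-3.9

Distance in frame 1: 8.1. Distance in frame 3: 4.2.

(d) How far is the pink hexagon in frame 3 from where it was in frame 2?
2.9

The pink hexagon moved from (5.8, 4.4) to (7.4, 6.8), a distance of √(1.6² + 2.4²) ≈ 2.9.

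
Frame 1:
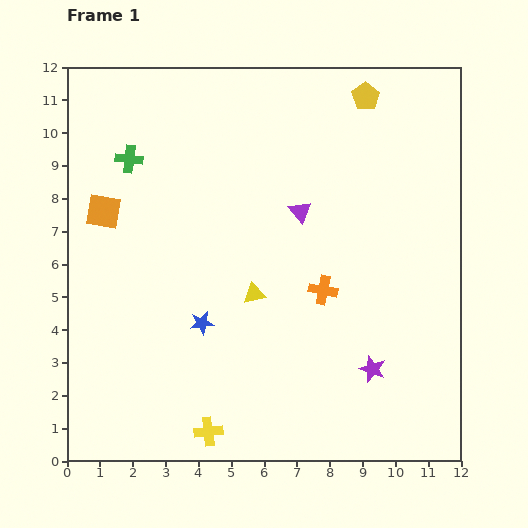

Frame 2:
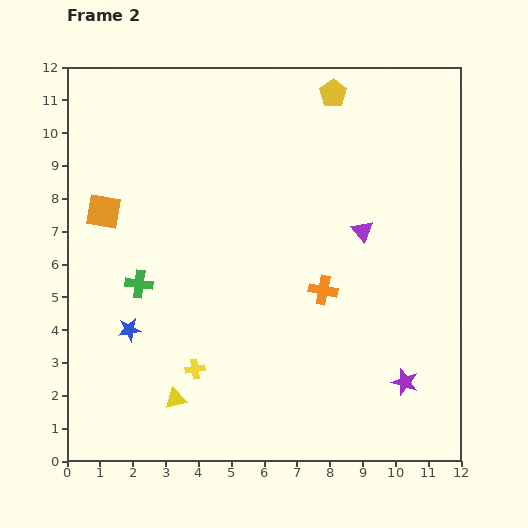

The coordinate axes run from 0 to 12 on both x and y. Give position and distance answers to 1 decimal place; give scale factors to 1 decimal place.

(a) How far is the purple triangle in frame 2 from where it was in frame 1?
2.0

The purple triangle moved from (7.1, 7.6) to (9.0, 7.0), a distance of √(1.9² + 0.6²) ≈ 2.0.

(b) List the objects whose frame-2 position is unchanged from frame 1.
the orange square, the orange cross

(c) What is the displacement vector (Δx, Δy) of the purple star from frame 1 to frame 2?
(1.0, -0.4)

The purple star was at (9.3, 2.8) in frame 1 and (10.3, 2.4) in frame 2.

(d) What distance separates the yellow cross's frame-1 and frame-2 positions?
1.9

The yellow cross moved from (4.3, 0.9) to (3.9, 2.8), a distance of √(0.4² + 1.9²) ≈ 1.9.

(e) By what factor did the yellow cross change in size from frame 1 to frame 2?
0.7×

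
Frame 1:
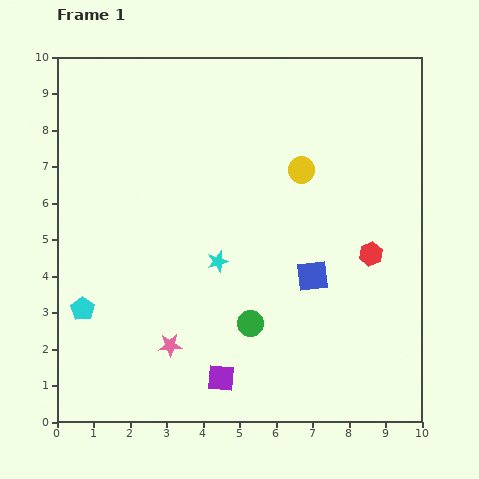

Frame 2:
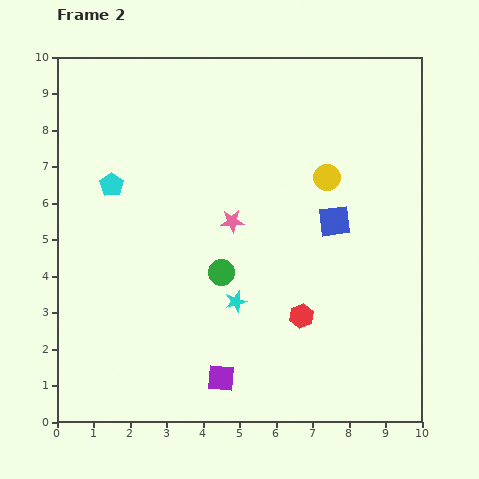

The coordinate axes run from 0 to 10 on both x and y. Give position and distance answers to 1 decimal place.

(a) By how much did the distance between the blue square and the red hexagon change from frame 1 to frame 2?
+1.1

Distance in frame 1: 1.7. Distance in frame 2: 2.8.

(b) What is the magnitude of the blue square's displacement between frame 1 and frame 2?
1.6

The blue square moved from (7.0, 4.0) to (7.6, 5.5), a distance of √(0.6² + 1.5²) ≈ 1.6.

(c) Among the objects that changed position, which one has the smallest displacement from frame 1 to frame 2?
the yellow circle

(moved 0.7)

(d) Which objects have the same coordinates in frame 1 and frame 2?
the purple square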